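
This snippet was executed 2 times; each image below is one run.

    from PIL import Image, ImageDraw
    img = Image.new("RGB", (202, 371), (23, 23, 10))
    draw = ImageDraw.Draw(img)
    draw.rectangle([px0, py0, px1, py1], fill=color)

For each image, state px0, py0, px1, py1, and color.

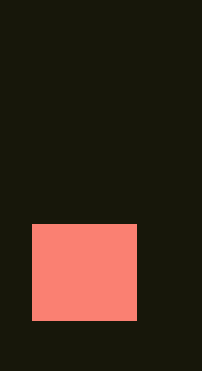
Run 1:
px0 = 32; py0 = 224; px1 = 136; py1 = 320; color = 'salmon'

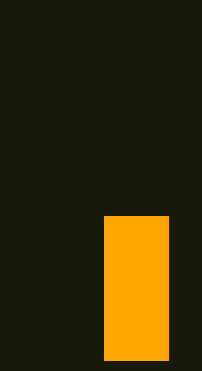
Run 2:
px0 = 104, py0 = 216, px1 = 168, py1 = 360, color = 'orange'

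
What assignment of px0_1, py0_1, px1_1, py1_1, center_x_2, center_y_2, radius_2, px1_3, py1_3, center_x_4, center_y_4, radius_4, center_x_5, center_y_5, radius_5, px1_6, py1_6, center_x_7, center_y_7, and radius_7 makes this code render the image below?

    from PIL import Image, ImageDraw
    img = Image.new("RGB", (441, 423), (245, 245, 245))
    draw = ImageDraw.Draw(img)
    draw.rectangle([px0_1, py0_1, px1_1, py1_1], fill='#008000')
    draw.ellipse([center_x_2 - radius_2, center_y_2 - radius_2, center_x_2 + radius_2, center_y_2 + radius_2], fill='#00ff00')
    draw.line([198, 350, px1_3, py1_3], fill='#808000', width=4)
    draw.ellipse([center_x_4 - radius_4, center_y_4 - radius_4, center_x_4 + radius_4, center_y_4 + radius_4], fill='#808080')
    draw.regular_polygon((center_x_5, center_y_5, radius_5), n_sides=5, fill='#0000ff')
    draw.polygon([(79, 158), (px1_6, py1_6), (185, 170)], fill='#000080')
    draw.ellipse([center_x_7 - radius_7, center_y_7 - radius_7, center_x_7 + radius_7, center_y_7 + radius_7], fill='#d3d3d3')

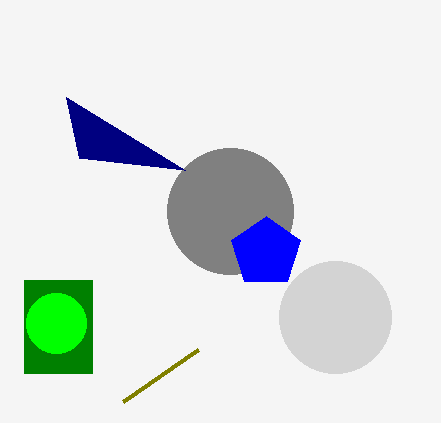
px0_1 = 24; py0_1 = 280; px1_1 = 92; py1_1 = 373; center_x_2 = 56; center_y_2 = 323; radius_2 = 30; px1_3 = 123; py1_3 = 402; center_x_4 = 230; center_y_4 = 211; radius_4 = 63; center_x_5 = 266; center_y_5 = 252; radius_5 = 36; px1_6 = 66; py1_6 = 97; center_x_7 = 335; center_y_7 = 317; radius_7 = 56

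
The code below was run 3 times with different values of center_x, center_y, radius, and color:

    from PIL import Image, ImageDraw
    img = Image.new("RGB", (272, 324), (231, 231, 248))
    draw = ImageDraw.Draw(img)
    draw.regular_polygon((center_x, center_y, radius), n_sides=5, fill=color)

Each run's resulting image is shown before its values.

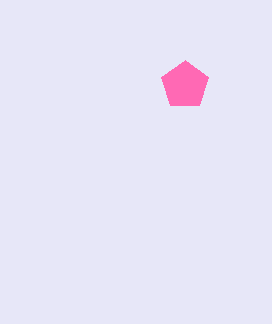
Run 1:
center_x = 185; center_y = 85; radius = 25; color = 'hotpink'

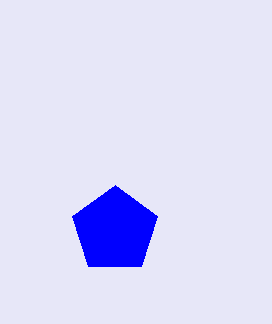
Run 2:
center_x = 115; center_y = 230; radius = 45; color = 'blue'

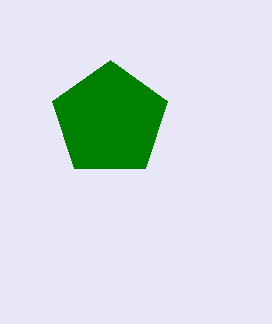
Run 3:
center_x = 110, center_y = 120, radius = 60, color = 'green'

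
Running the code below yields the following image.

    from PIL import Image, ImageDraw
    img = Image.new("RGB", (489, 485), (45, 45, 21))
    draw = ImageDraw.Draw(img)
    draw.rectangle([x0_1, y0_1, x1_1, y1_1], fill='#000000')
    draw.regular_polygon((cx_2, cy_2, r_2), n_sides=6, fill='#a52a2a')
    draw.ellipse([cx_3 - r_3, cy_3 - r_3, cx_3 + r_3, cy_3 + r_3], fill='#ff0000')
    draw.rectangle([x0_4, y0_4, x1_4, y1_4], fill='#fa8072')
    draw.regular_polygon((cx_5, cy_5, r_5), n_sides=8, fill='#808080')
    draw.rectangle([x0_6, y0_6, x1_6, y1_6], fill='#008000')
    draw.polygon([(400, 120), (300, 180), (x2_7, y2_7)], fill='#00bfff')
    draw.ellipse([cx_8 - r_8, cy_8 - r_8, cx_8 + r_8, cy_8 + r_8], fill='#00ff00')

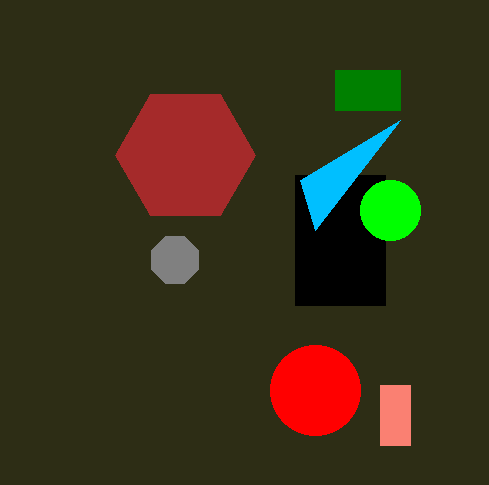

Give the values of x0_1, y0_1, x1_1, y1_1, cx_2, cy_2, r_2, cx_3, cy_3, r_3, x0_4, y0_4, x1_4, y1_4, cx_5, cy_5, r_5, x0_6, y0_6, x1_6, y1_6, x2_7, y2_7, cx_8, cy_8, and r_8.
x0_1 = 295, y0_1 = 175, x1_1 = 385, y1_1 = 305, cx_2 = 185, cy_2 = 155, r_2 = 70, cx_3 = 315, cy_3 = 390, r_3 = 45, x0_4 = 380, y0_4 = 385, x1_4 = 410, y1_4 = 445, cx_5 = 175, cy_5 = 260, r_5 = 25, x0_6 = 335, y0_6 = 70, x1_6 = 400, y1_6 = 110, x2_7 = 315, y2_7 = 230, cx_8 = 390, cy_8 = 210, r_8 = 30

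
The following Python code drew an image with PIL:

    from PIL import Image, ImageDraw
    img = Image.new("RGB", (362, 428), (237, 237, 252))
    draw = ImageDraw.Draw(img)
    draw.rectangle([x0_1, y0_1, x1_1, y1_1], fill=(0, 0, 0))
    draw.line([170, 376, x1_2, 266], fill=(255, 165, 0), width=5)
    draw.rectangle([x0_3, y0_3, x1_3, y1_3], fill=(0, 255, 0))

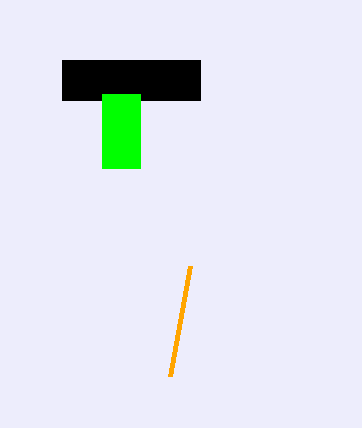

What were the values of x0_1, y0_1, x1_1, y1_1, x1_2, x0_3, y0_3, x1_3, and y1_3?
x0_1 = 62; y0_1 = 60; x1_1 = 200; y1_1 = 100; x1_2 = 190; x0_3 = 102; y0_3 = 94; x1_3 = 140; y1_3 = 168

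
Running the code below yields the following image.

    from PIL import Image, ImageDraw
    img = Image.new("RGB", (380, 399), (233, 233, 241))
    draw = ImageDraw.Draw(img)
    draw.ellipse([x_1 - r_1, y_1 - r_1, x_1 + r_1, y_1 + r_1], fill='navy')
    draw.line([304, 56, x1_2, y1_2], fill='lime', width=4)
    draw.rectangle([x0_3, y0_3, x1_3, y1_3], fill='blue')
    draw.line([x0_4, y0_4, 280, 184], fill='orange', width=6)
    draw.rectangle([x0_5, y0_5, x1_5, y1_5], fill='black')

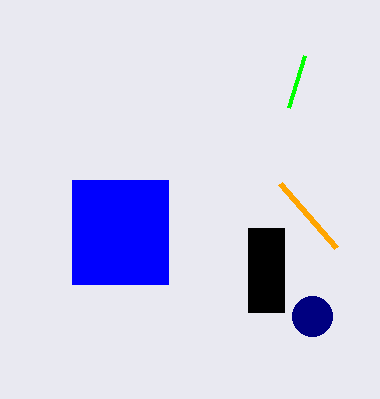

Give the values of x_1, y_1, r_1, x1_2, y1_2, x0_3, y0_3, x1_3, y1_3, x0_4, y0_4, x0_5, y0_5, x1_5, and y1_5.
x_1 = 312; y_1 = 316; r_1 = 20; x1_2 = 288; y1_2 = 108; x0_3 = 72; y0_3 = 180; x1_3 = 168; y1_3 = 284; x0_4 = 336; y0_4 = 248; x0_5 = 248; y0_5 = 228; x1_5 = 284; y1_5 = 312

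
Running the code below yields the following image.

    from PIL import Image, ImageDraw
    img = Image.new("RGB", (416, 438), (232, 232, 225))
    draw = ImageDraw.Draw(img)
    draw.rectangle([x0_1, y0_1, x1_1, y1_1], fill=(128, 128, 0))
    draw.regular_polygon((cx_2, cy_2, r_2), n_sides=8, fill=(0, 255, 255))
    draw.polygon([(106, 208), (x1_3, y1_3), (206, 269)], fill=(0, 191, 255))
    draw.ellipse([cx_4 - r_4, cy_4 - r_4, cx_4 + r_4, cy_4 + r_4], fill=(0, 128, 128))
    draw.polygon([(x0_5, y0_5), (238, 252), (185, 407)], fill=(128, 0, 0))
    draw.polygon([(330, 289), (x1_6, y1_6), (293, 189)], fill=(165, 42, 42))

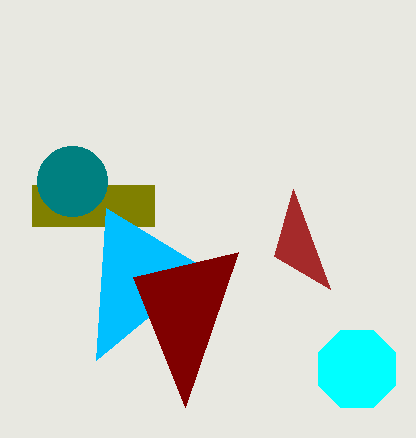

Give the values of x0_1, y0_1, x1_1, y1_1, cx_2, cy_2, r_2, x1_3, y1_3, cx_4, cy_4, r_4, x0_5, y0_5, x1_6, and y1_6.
x0_1 = 32, y0_1 = 185, x1_1 = 154, y1_1 = 226, cx_2 = 357, cy_2 = 369, r_2 = 42, x1_3 = 96, y1_3 = 360, cx_4 = 72, cy_4 = 181, r_4 = 35, x0_5 = 133, y0_5 = 277, x1_6 = 274, y1_6 = 256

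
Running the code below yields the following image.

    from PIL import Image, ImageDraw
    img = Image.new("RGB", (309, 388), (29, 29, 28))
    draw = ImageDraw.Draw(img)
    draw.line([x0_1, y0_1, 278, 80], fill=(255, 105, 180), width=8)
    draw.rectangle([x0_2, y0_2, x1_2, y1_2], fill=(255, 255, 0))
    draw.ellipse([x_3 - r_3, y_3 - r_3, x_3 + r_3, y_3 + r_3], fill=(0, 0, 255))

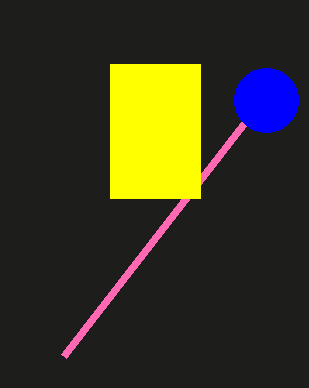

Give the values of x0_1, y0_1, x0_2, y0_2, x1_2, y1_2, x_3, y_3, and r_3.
x0_1 = 64; y0_1 = 356; x0_2 = 110; y0_2 = 64; x1_2 = 200; y1_2 = 198; x_3 = 266; y_3 = 100; r_3 = 32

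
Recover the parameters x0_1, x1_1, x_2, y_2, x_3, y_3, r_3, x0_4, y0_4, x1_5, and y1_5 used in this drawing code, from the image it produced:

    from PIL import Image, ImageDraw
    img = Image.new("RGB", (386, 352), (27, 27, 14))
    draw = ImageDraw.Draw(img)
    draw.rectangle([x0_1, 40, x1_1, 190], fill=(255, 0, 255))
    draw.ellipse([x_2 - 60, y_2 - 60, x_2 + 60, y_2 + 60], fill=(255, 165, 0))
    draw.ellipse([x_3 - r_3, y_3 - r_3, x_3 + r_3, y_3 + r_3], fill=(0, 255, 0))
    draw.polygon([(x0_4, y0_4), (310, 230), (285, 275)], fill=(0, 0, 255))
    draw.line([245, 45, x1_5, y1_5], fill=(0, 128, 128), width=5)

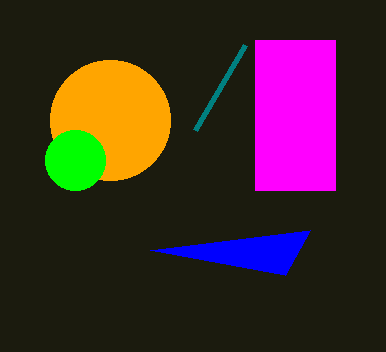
x0_1 = 255
x1_1 = 335
x_2 = 110
y_2 = 120
x_3 = 75
y_3 = 160
r_3 = 30
x0_4 = 150
y0_4 = 250
x1_5 = 195
y1_5 = 130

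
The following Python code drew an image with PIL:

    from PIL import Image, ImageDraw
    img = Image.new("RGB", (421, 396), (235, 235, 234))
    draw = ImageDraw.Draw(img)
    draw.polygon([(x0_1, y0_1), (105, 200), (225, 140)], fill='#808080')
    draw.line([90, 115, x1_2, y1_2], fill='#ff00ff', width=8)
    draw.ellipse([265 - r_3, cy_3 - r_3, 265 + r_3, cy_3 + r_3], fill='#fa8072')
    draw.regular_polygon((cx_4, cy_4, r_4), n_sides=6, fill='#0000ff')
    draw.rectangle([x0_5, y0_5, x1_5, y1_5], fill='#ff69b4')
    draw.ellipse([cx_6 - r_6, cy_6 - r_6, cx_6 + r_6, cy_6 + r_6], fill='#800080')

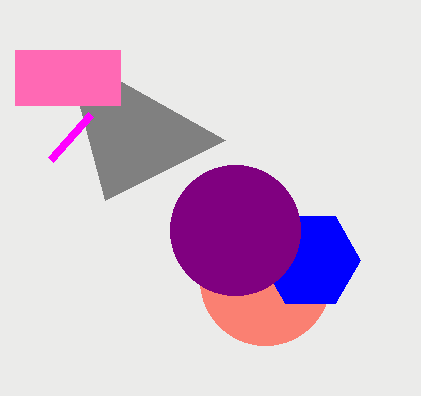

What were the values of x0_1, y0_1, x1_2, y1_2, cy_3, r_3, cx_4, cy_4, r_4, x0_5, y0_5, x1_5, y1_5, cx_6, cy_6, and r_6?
x0_1 = 65, y0_1 = 50, x1_2 = 50, y1_2 = 160, cy_3 = 280, r_3 = 65, cx_4 = 310, cy_4 = 260, r_4 = 50, x0_5 = 15, y0_5 = 50, x1_5 = 120, y1_5 = 105, cx_6 = 235, cy_6 = 230, r_6 = 65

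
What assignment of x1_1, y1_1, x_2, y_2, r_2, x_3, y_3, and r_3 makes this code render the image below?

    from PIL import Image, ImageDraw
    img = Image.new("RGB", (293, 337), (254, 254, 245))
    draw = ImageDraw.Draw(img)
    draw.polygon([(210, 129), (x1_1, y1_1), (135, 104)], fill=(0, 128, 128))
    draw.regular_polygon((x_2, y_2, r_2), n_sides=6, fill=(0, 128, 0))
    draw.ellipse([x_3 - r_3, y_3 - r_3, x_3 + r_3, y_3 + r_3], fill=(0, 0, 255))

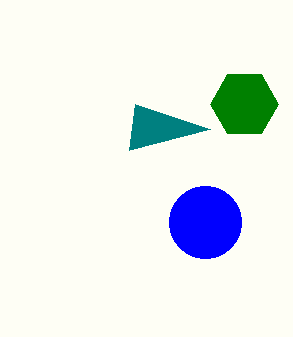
x1_1 = 129, y1_1 = 150, x_2 = 244, y_2 = 104, r_2 = 34, x_3 = 205, y_3 = 222, r_3 = 36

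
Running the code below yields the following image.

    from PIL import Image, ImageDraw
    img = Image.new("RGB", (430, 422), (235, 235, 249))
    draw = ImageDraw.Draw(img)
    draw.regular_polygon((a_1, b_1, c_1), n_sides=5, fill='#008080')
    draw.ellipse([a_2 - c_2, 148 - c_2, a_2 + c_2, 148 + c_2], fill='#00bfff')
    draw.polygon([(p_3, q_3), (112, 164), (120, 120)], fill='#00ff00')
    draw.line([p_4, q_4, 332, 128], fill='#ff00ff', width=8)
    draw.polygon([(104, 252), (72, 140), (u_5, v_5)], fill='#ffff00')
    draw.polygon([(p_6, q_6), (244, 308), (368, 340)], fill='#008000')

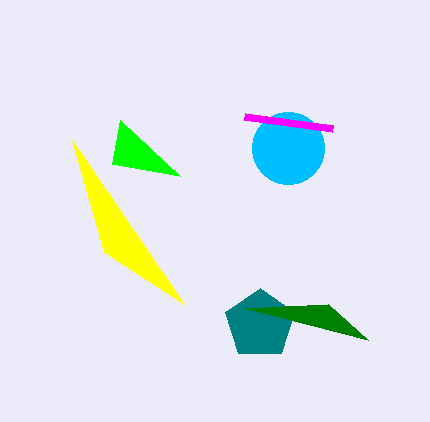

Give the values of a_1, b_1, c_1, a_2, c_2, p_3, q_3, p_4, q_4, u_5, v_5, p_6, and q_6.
a_1 = 260
b_1 = 324
c_1 = 36
a_2 = 288
c_2 = 36
p_3 = 180
q_3 = 176
p_4 = 244
q_4 = 116
u_5 = 184
v_5 = 304
p_6 = 328
q_6 = 304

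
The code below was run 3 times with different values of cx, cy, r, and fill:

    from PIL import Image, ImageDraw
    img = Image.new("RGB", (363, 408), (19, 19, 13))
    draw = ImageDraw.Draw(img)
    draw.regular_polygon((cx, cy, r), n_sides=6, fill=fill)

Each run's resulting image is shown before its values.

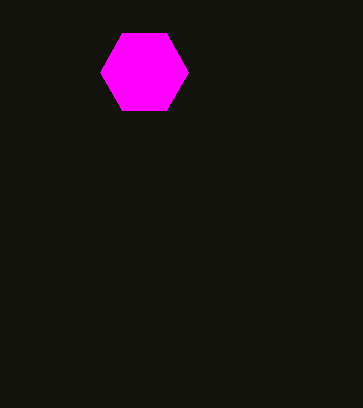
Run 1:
cx = 144; cy = 72; r = 44; fill = 'magenta'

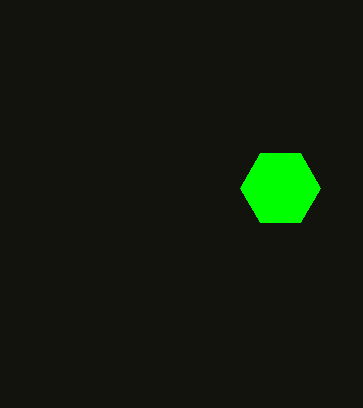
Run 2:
cx = 280; cy = 188; r = 40; fill = 'lime'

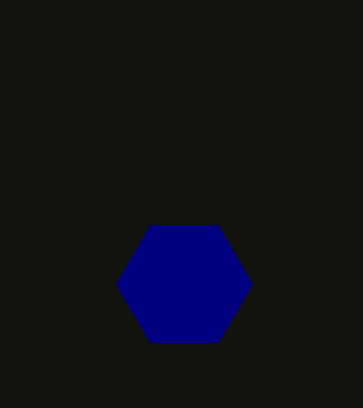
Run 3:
cx = 184, cy = 284, r = 68, fill = 'navy'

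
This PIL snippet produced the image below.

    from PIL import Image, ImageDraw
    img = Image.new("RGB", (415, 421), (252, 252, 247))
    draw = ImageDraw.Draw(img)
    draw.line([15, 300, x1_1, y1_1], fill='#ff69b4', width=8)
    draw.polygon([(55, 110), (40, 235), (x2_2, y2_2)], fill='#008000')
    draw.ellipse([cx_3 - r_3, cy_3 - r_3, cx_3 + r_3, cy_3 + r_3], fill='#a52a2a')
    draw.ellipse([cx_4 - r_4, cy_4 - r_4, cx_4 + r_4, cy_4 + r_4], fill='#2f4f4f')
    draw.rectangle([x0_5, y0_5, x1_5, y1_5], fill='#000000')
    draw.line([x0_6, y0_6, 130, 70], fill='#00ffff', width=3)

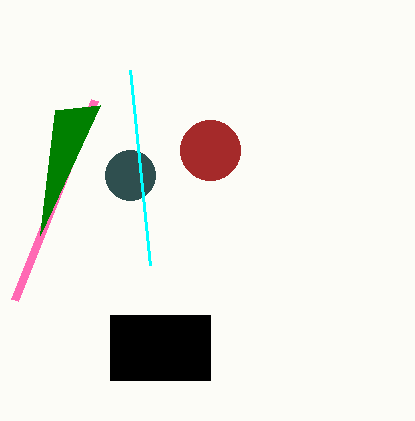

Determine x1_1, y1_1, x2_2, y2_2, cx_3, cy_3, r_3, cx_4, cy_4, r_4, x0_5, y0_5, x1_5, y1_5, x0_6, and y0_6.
x1_1 = 95; y1_1 = 100; x2_2 = 100; y2_2 = 105; cx_3 = 210; cy_3 = 150; r_3 = 30; cx_4 = 130; cy_4 = 175; r_4 = 25; x0_5 = 110; y0_5 = 315; x1_5 = 210; y1_5 = 380; x0_6 = 150; y0_6 = 265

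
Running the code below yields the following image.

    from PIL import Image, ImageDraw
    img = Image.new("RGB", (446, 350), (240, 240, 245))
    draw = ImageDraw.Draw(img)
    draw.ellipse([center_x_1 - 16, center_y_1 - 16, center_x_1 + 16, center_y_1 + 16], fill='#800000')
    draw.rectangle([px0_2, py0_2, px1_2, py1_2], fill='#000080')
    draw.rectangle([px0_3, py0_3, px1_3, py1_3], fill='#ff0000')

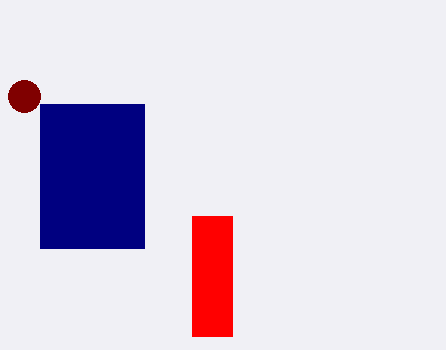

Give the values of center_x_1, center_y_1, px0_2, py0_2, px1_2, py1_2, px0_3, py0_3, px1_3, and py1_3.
center_x_1 = 24; center_y_1 = 96; px0_2 = 40; py0_2 = 104; px1_2 = 144; py1_2 = 248; px0_3 = 192; py0_3 = 216; px1_3 = 232; py1_3 = 336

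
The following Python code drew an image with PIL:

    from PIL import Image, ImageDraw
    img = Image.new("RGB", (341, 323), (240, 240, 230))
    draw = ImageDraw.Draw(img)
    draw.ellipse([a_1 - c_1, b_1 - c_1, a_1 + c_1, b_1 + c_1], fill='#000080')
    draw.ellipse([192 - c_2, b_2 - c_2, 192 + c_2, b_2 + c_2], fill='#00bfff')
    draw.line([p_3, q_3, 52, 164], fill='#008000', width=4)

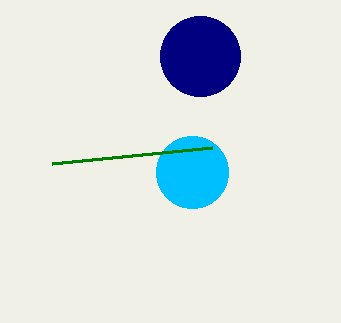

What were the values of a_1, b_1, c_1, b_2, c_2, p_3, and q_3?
a_1 = 200, b_1 = 56, c_1 = 40, b_2 = 172, c_2 = 36, p_3 = 212, q_3 = 148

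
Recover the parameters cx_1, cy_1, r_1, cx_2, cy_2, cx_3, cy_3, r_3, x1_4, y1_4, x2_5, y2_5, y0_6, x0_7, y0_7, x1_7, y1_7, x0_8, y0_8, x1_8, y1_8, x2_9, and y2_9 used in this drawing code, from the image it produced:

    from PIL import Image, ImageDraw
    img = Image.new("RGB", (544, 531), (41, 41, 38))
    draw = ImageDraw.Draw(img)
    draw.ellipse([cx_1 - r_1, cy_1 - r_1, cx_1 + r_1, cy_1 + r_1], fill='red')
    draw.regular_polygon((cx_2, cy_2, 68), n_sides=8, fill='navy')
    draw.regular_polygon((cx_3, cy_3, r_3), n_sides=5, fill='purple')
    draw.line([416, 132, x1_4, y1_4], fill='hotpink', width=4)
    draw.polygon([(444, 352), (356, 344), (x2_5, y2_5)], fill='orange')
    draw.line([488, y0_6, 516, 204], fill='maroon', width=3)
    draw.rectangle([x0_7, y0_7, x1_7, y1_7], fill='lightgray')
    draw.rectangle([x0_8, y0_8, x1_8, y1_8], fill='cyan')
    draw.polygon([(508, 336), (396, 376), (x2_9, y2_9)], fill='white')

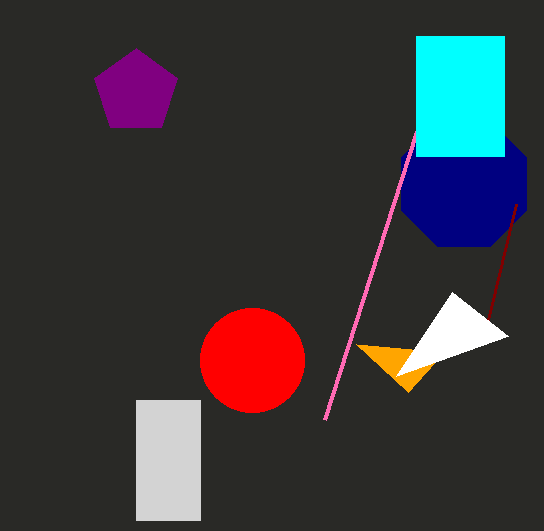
cx_1 = 252
cy_1 = 360
r_1 = 52
cx_2 = 464
cy_2 = 184
cx_3 = 136
cy_3 = 92
r_3 = 44
x1_4 = 324
y1_4 = 420
x2_5 = 408
y2_5 = 392
y0_6 = 320
x0_7 = 136
y0_7 = 400
x1_7 = 200
y1_7 = 520
x0_8 = 416
y0_8 = 36
x1_8 = 504
y1_8 = 156
x2_9 = 452
y2_9 = 292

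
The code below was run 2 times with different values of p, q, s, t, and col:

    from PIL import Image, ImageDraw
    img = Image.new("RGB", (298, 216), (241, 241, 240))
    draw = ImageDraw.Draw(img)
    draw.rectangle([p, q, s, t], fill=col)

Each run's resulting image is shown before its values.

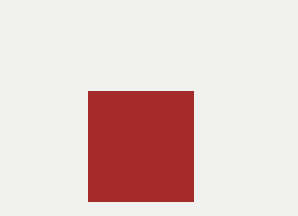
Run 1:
p = 88, q = 91, s = 193, t = 201, col = 'brown'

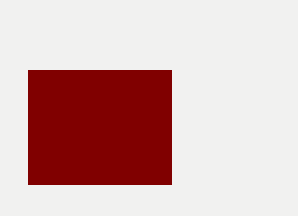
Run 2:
p = 28; q = 70; s = 171; t = 184; col = 'maroon'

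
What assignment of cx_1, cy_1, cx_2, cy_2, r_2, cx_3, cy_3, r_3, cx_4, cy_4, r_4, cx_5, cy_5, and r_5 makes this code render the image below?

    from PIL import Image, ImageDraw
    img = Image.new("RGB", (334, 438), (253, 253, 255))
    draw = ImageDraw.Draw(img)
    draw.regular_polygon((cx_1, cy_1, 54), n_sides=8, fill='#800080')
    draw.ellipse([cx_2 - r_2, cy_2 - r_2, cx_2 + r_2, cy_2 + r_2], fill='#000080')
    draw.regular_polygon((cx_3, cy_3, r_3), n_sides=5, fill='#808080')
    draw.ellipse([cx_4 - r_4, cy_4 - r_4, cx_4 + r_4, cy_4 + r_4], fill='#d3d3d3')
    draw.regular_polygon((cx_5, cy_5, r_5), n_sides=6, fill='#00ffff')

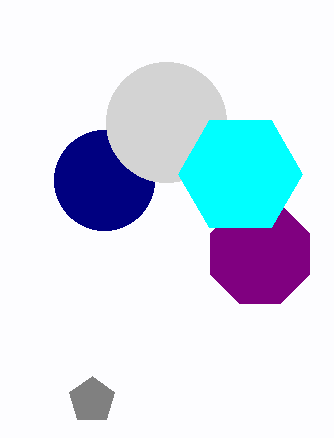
cx_1 = 260, cy_1 = 254, cx_2 = 104, cy_2 = 180, r_2 = 50, cx_3 = 92, cy_3 = 400, r_3 = 24, cx_4 = 166, cy_4 = 122, r_4 = 60, cx_5 = 240, cy_5 = 174, r_5 = 62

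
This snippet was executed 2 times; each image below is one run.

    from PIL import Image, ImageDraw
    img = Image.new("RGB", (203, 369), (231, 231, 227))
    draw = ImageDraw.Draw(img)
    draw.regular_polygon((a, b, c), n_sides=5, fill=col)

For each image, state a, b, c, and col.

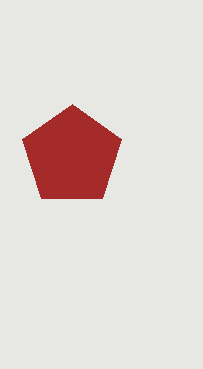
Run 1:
a = 72, b = 156, c = 52, col = 'brown'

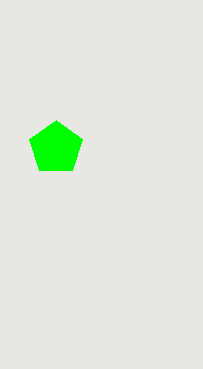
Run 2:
a = 56
b = 148
c = 28
col = 'lime'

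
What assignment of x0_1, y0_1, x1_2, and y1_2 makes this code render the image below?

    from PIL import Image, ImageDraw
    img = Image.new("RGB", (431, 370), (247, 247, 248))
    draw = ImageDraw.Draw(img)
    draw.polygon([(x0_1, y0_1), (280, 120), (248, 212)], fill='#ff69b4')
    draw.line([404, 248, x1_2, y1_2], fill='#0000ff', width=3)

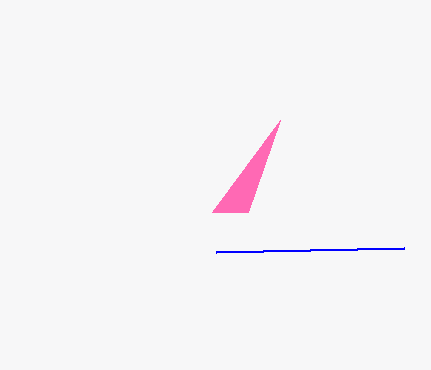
x0_1 = 212
y0_1 = 212
x1_2 = 216
y1_2 = 252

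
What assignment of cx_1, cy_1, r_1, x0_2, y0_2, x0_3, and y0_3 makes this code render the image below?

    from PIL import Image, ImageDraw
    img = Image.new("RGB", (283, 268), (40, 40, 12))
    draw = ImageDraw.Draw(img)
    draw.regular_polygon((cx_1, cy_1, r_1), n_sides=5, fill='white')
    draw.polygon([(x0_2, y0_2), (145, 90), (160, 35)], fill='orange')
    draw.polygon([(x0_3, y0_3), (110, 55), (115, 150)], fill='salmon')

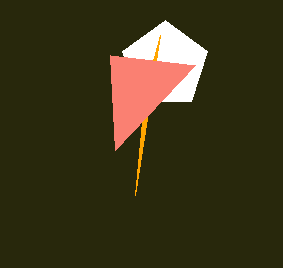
cx_1 = 165; cy_1 = 65; r_1 = 45; x0_2 = 135; y0_2 = 195; x0_3 = 195; y0_3 = 65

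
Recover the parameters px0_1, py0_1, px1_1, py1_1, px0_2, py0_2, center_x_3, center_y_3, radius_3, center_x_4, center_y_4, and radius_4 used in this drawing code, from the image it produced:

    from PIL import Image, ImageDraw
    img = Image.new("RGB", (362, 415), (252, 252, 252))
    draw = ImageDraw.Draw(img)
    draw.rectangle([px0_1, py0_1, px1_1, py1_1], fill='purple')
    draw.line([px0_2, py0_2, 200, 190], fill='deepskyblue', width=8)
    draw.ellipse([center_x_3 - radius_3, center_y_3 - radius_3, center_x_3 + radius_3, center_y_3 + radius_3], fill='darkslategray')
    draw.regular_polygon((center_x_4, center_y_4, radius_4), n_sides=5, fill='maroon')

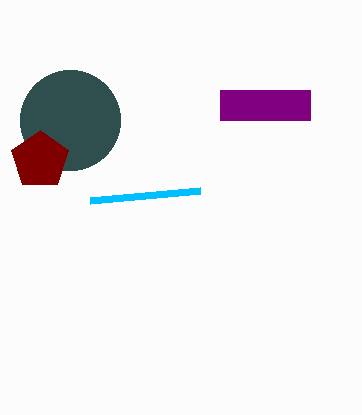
px0_1 = 220
py0_1 = 90
px1_1 = 310
py1_1 = 120
px0_2 = 90
py0_2 = 200
center_x_3 = 70
center_y_3 = 120
radius_3 = 50
center_x_4 = 40
center_y_4 = 160
radius_4 = 30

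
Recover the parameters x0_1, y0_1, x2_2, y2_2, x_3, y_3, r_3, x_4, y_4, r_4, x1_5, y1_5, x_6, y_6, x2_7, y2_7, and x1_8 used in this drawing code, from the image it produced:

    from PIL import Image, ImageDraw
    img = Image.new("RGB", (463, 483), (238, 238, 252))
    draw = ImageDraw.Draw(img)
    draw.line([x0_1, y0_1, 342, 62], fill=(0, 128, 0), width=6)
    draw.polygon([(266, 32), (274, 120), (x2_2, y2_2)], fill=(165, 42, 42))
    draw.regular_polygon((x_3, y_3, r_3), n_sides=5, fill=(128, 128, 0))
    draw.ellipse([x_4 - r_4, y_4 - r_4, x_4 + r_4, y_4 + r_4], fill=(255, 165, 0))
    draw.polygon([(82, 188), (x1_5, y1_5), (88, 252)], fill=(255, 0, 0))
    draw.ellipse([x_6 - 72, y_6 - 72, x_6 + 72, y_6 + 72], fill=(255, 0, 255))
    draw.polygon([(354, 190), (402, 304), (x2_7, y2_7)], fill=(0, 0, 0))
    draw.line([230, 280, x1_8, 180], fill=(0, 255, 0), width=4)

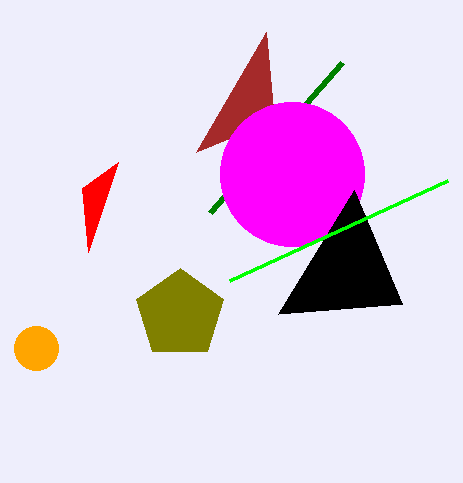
x0_1 = 210, y0_1 = 212, x2_2 = 196, y2_2 = 152, x_3 = 180, y_3 = 314, r_3 = 46, x_4 = 36, y_4 = 348, r_4 = 22, x1_5 = 118, y1_5 = 162, x_6 = 292, y_6 = 174, x2_7 = 278, y2_7 = 314, x1_8 = 448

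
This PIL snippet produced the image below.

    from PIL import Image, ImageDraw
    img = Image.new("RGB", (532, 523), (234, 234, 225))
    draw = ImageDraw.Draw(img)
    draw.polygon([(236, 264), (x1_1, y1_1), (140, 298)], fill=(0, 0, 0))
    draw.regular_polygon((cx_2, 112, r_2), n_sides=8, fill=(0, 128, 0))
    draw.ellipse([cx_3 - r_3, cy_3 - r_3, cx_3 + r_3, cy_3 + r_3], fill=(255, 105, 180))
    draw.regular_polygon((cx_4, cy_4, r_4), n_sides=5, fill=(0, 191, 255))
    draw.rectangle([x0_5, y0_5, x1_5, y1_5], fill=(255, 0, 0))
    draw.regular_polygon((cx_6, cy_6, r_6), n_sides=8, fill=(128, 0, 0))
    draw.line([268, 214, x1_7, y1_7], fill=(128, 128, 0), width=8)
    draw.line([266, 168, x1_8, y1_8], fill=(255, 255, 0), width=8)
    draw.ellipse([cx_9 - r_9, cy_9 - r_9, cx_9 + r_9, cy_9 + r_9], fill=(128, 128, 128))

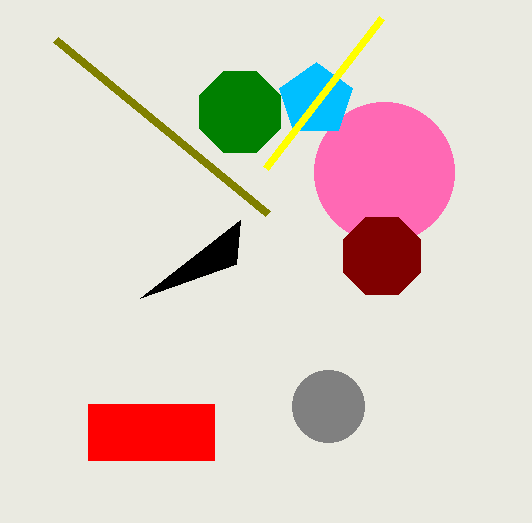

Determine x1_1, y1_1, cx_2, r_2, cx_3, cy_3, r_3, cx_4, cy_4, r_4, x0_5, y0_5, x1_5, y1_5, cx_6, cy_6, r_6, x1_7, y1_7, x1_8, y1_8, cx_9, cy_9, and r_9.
x1_1 = 240, y1_1 = 220, cx_2 = 240, r_2 = 44, cx_3 = 384, cy_3 = 172, r_3 = 70, cx_4 = 316, cy_4 = 100, r_4 = 38, x0_5 = 88, y0_5 = 404, x1_5 = 214, y1_5 = 460, cx_6 = 382, cy_6 = 256, r_6 = 42, x1_7 = 56, y1_7 = 40, x1_8 = 382, y1_8 = 18, cx_9 = 328, cy_9 = 406, r_9 = 36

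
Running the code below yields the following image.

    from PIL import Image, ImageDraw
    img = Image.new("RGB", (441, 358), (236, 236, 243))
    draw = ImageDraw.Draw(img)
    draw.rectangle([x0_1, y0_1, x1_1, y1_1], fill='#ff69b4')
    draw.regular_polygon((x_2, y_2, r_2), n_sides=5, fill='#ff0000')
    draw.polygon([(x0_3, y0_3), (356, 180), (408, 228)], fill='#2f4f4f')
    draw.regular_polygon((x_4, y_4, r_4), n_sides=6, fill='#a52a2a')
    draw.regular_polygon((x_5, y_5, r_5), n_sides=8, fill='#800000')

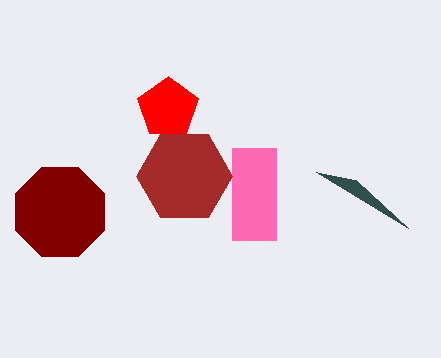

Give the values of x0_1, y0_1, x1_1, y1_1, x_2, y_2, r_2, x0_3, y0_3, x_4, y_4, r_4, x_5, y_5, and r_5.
x0_1 = 232
y0_1 = 148
x1_1 = 276
y1_1 = 240
x_2 = 168
y_2 = 108
r_2 = 32
x0_3 = 316
y0_3 = 172
x_4 = 184
y_4 = 176
r_4 = 48
x_5 = 60
y_5 = 212
r_5 = 48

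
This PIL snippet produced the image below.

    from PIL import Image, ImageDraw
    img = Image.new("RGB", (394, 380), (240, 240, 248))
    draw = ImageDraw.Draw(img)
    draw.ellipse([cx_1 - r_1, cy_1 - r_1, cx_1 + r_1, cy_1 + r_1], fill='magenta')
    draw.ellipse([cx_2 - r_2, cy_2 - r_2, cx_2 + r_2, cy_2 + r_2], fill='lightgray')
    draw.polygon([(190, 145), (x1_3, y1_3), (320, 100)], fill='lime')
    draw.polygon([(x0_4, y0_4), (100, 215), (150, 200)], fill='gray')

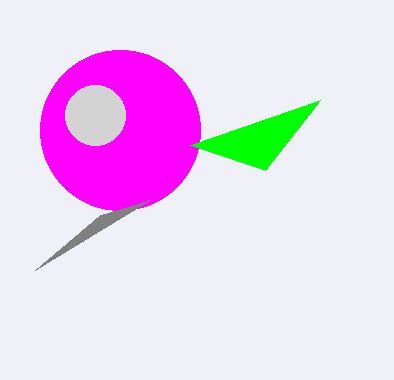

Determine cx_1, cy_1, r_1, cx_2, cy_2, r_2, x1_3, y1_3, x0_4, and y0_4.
cx_1 = 120
cy_1 = 130
r_1 = 80
cx_2 = 95
cy_2 = 115
r_2 = 30
x1_3 = 265
y1_3 = 170
x0_4 = 35
y0_4 = 270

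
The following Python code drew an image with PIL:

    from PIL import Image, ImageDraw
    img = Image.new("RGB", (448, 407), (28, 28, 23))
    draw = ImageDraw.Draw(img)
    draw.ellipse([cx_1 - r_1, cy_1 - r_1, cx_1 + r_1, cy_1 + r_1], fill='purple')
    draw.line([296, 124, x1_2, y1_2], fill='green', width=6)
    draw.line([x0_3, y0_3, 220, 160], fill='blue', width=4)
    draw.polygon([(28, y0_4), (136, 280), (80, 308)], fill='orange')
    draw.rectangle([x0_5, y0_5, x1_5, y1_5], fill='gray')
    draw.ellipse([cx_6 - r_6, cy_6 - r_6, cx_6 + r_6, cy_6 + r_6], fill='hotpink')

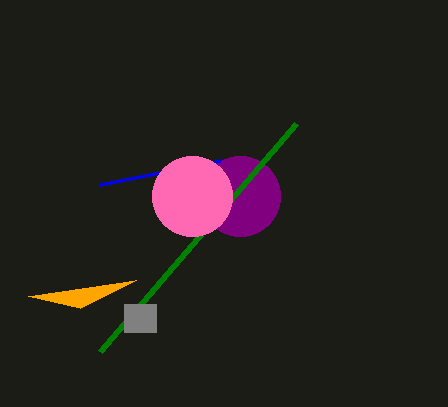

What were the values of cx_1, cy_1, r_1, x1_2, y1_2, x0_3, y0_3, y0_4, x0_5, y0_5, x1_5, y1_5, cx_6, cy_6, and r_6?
cx_1 = 240; cy_1 = 196; r_1 = 40; x1_2 = 100; y1_2 = 352; x0_3 = 100; y0_3 = 184; y0_4 = 296; x0_5 = 124; y0_5 = 304; x1_5 = 156; y1_5 = 332; cx_6 = 192; cy_6 = 196; r_6 = 40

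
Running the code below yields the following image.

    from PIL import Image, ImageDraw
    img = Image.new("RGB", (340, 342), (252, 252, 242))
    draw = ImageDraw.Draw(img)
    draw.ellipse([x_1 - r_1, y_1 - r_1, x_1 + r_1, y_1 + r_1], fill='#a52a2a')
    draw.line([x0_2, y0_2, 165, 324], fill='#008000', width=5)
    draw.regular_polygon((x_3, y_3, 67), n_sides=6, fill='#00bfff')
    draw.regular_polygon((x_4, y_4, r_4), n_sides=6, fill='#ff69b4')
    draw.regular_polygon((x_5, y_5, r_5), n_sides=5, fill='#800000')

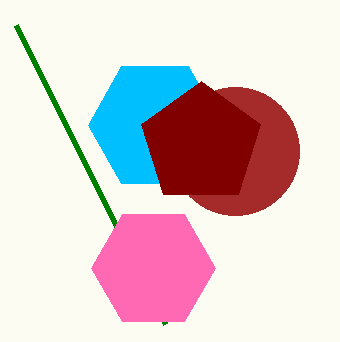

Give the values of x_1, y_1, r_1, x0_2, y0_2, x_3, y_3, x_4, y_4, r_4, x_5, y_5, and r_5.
x_1 = 235
y_1 = 151
r_1 = 64
x0_2 = 16
y0_2 = 25
x_3 = 155
y_3 = 125
x_4 = 153
y_4 = 268
r_4 = 62
x_5 = 201
y_5 = 144
r_5 = 63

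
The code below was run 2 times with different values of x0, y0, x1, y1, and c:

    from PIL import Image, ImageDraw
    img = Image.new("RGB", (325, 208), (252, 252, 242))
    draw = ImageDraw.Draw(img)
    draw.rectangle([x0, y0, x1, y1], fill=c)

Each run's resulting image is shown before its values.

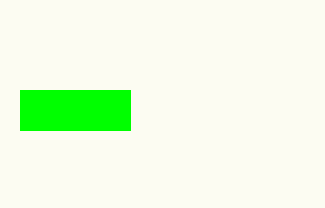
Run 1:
x0 = 20, y0 = 90, x1 = 130, y1 = 130, c = 'lime'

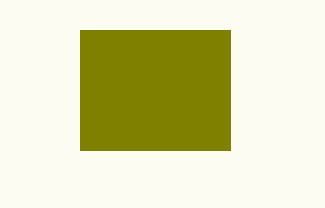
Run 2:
x0 = 80; y0 = 30; x1 = 230; y1 = 150; c = 'olive'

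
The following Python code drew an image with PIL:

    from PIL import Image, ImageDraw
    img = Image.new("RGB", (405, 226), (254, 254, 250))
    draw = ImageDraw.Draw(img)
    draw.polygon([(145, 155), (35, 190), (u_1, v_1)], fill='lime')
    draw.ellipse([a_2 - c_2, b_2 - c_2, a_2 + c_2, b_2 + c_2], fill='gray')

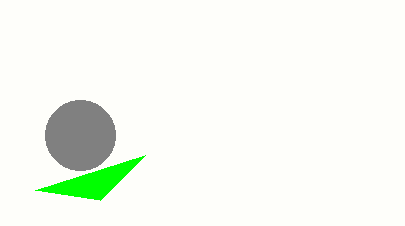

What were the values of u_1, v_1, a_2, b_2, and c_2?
u_1 = 100; v_1 = 200; a_2 = 80; b_2 = 135; c_2 = 35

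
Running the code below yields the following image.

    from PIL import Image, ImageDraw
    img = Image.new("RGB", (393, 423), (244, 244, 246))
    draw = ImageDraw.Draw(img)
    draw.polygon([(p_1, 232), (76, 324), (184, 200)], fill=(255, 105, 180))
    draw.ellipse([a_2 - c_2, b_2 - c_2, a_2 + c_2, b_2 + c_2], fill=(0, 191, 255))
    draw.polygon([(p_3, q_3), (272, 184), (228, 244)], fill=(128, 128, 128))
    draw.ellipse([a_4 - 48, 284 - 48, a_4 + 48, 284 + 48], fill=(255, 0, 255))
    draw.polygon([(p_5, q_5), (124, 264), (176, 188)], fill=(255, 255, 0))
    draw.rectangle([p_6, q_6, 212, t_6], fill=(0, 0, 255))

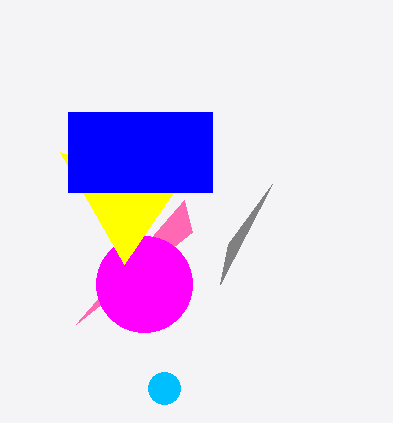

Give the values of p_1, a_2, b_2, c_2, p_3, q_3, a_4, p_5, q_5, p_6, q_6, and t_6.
p_1 = 192, a_2 = 164, b_2 = 388, c_2 = 16, p_3 = 220, q_3 = 284, a_4 = 144, p_5 = 60, q_5 = 152, p_6 = 68, q_6 = 112, t_6 = 192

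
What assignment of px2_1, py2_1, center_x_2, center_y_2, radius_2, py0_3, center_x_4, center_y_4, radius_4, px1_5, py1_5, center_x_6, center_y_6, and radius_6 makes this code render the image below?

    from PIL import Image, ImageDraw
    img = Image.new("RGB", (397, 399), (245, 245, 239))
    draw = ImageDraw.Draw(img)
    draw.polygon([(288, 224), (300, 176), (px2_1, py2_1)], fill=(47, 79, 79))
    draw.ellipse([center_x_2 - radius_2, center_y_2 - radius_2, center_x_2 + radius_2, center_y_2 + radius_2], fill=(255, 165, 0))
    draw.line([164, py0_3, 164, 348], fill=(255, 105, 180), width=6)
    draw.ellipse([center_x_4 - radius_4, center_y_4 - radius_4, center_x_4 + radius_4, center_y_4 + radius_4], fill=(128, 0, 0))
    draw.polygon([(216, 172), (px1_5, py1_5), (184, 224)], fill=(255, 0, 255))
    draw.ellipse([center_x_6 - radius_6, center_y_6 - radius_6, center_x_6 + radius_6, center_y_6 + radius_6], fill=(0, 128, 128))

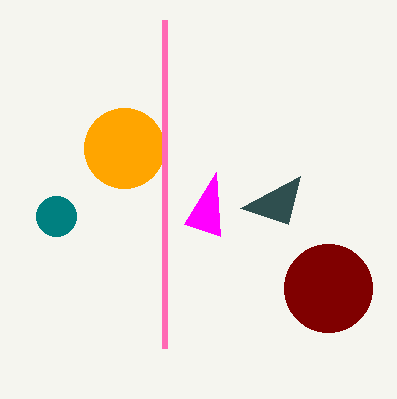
px2_1 = 240
py2_1 = 208
center_x_2 = 124
center_y_2 = 148
radius_2 = 40
py0_3 = 20
center_x_4 = 328
center_y_4 = 288
radius_4 = 44
px1_5 = 220
py1_5 = 236
center_x_6 = 56
center_y_6 = 216
radius_6 = 20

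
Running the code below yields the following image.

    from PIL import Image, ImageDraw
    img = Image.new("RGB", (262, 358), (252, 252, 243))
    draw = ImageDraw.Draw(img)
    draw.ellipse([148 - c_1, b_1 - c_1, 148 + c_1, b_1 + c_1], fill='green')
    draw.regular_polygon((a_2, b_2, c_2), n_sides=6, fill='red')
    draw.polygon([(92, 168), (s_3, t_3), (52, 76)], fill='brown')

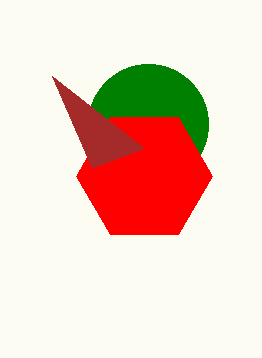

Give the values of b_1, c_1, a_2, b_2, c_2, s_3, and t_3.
b_1 = 124
c_1 = 60
a_2 = 144
b_2 = 176
c_2 = 68
s_3 = 144
t_3 = 148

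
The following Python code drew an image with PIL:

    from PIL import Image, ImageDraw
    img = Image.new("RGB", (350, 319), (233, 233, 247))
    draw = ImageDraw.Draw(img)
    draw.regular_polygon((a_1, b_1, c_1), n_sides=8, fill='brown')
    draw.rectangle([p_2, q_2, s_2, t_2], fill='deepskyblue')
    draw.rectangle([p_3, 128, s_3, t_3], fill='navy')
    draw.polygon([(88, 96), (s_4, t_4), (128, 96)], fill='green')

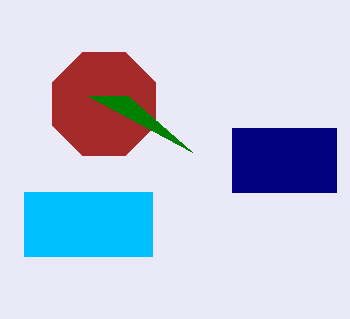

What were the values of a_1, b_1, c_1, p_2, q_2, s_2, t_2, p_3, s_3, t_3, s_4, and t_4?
a_1 = 104
b_1 = 104
c_1 = 56
p_2 = 24
q_2 = 192
s_2 = 152
t_2 = 256
p_3 = 232
s_3 = 336
t_3 = 192
s_4 = 192
t_4 = 152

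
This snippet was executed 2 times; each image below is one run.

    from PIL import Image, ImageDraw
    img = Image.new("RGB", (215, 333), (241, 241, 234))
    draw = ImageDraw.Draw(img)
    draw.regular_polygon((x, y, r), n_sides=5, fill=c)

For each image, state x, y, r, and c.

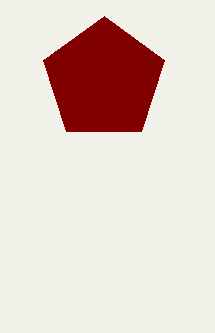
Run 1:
x = 104, y = 80, r = 64, c = 'maroon'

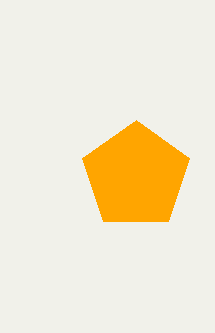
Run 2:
x = 136; y = 176; r = 56; c = 'orange'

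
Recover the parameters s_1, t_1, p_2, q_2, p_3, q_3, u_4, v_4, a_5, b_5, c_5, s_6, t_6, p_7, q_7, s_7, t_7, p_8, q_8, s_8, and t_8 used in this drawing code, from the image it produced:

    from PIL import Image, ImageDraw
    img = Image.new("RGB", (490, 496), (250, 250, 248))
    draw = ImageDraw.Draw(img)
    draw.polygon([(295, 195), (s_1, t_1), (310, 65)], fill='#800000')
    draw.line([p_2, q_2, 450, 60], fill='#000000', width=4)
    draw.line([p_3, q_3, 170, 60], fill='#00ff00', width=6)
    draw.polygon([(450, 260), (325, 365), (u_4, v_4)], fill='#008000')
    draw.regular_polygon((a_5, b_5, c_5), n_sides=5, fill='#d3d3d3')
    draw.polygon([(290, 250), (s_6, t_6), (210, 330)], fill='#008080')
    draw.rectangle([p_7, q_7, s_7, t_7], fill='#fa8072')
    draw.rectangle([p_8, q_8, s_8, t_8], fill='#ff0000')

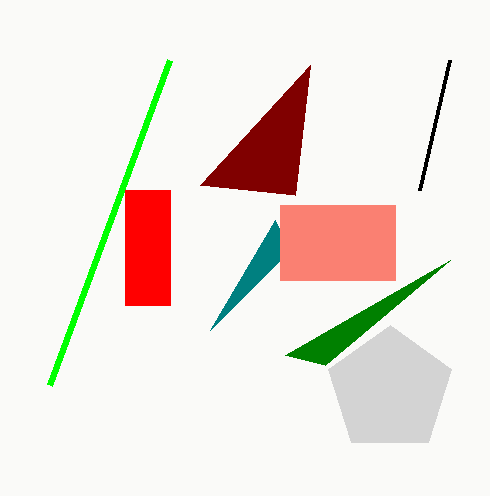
s_1 = 200, t_1 = 185, p_2 = 420, q_2 = 190, p_3 = 50, q_3 = 385, u_4 = 285, v_4 = 355, a_5 = 390, b_5 = 390, c_5 = 65, s_6 = 275, t_6 = 220, p_7 = 280, q_7 = 205, s_7 = 395, t_7 = 280, p_8 = 125, q_8 = 190, s_8 = 170, t_8 = 305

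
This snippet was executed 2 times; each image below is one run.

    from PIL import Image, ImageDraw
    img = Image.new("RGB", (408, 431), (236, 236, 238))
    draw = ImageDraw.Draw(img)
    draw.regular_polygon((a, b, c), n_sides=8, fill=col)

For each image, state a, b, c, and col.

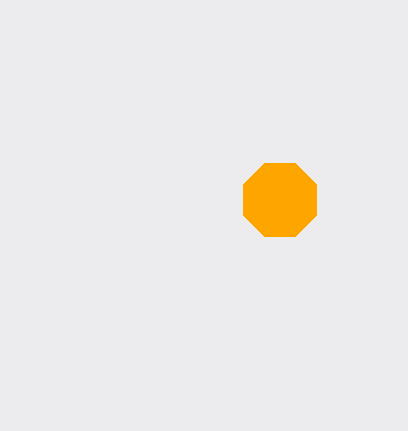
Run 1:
a = 280; b = 200; c = 40; col = 'orange'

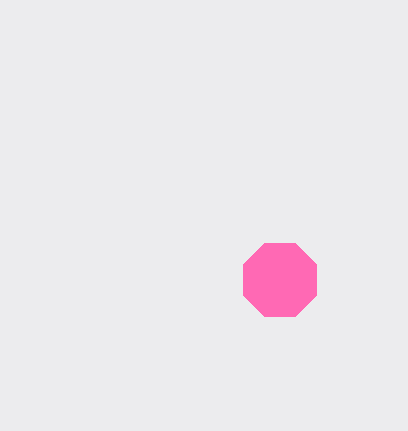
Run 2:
a = 280; b = 280; c = 40; col = 'hotpink'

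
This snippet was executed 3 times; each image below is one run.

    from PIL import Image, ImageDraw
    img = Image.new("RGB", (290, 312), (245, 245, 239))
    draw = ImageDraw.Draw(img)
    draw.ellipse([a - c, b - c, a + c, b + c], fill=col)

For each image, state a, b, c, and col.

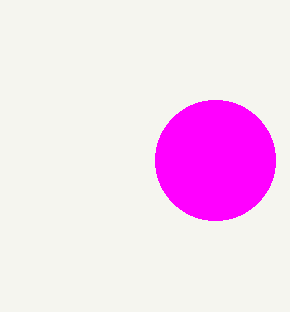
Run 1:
a = 215
b = 160
c = 60
col = 'magenta'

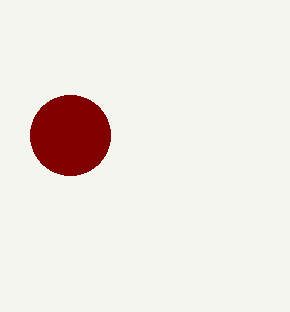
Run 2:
a = 70, b = 135, c = 40, col = 'maroon'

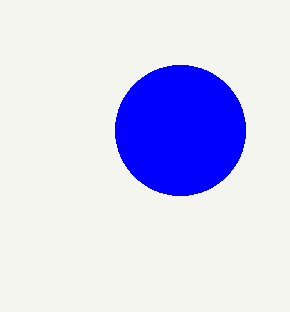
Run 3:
a = 180, b = 130, c = 65, col = 'blue'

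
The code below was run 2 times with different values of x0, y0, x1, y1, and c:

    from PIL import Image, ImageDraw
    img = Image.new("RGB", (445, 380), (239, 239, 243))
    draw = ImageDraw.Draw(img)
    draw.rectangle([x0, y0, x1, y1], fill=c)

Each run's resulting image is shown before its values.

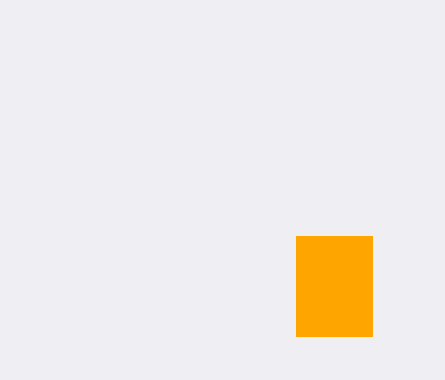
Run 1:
x0 = 296; y0 = 236; x1 = 372; y1 = 336; c = 'orange'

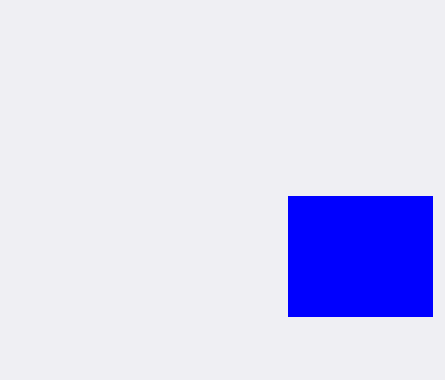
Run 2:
x0 = 288; y0 = 196; x1 = 432; y1 = 316; c = 'blue'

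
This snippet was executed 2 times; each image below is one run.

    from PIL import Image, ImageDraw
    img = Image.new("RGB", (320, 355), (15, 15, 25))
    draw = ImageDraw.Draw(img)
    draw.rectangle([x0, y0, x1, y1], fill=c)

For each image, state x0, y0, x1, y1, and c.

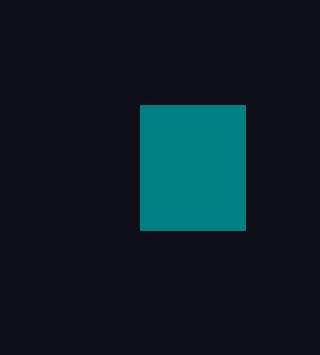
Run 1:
x0 = 140; y0 = 105; x1 = 245; y1 = 230; c = 'teal'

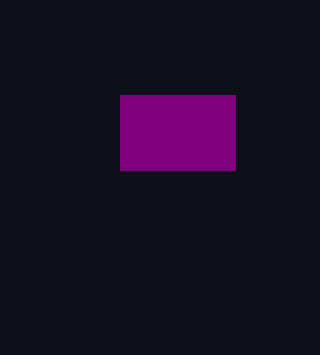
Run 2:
x0 = 120; y0 = 95; x1 = 235; y1 = 170; c = 'purple'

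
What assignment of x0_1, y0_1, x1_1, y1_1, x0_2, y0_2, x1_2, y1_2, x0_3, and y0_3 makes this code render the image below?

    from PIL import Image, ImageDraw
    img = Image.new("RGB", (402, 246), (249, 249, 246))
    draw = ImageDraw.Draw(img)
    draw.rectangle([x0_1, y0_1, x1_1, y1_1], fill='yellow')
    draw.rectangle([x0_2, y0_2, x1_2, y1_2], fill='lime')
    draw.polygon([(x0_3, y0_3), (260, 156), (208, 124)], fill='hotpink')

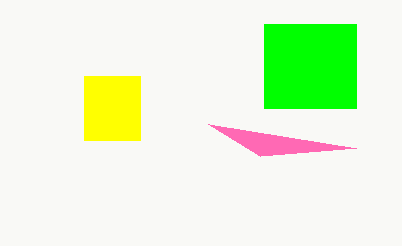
x0_1 = 84; y0_1 = 76; x1_1 = 140; y1_1 = 140; x0_2 = 264; y0_2 = 24; x1_2 = 356; y1_2 = 108; x0_3 = 356; y0_3 = 148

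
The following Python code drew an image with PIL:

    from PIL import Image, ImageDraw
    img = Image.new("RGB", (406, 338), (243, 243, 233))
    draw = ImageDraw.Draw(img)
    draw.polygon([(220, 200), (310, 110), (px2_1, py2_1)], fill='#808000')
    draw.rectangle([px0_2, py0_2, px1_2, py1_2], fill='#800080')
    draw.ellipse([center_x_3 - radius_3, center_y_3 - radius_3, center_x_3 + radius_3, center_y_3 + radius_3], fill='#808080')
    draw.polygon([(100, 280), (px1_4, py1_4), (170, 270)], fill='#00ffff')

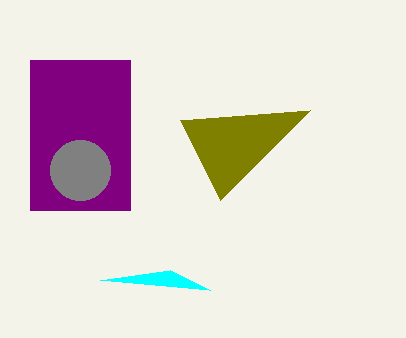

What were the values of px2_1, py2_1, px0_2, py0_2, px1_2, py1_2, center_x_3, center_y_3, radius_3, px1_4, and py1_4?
px2_1 = 180; py2_1 = 120; px0_2 = 30; py0_2 = 60; px1_2 = 130; py1_2 = 210; center_x_3 = 80; center_y_3 = 170; radius_3 = 30; px1_4 = 210; py1_4 = 290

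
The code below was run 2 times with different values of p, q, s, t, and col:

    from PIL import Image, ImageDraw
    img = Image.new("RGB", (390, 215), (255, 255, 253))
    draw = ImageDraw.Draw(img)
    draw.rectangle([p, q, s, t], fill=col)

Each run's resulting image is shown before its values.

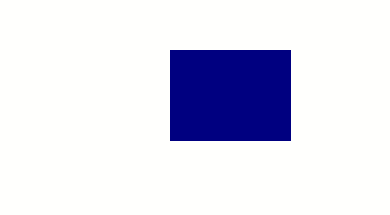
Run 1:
p = 170
q = 50
s = 290
t = 140
col = 'navy'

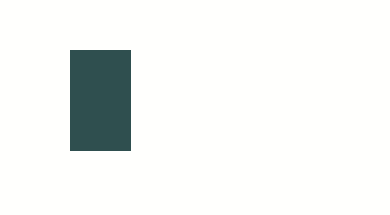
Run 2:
p = 70, q = 50, s = 130, t = 150, col = 'darkslategray'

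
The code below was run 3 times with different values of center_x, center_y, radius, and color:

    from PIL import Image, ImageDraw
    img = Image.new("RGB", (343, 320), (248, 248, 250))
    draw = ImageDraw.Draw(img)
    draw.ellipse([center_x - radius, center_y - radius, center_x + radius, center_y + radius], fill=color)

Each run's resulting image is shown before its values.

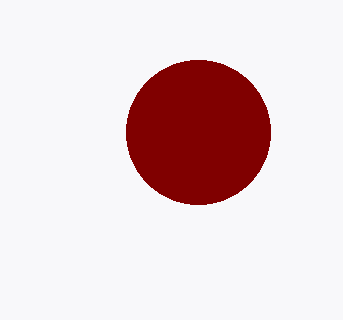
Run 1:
center_x = 198, center_y = 132, radius = 72, color = 'maroon'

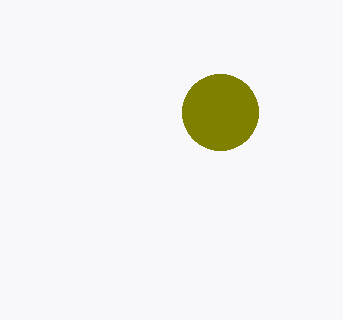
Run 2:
center_x = 220; center_y = 112; radius = 38; color = 'olive'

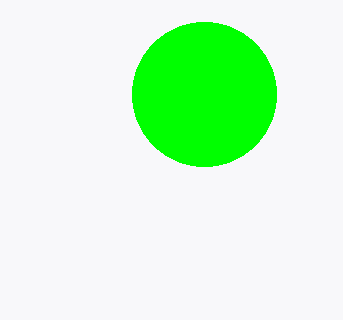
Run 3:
center_x = 204; center_y = 94; radius = 72; color = 'lime'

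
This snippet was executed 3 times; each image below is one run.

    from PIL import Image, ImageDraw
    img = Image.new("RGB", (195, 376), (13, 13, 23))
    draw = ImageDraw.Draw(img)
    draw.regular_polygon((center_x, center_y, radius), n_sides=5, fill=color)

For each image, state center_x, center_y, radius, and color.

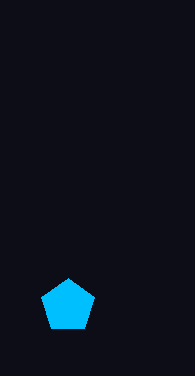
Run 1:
center_x = 68; center_y = 306; radius = 28; color = 'deepskyblue'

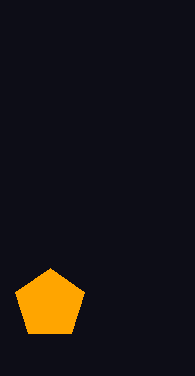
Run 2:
center_x = 50; center_y = 304; radius = 36; color = 'orange'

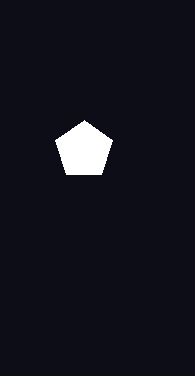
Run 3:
center_x = 84; center_y = 150; radius = 30; color = 'white'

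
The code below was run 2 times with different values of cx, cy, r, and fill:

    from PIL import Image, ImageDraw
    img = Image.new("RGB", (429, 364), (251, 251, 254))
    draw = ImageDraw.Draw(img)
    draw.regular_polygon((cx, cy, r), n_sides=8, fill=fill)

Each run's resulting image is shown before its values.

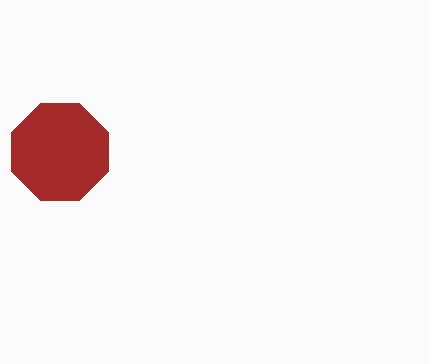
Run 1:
cx = 60
cy = 152
r = 52
fill = 'brown'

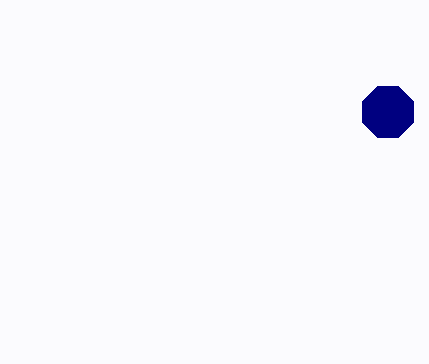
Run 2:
cx = 388; cy = 112; r = 28; fill = 'navy'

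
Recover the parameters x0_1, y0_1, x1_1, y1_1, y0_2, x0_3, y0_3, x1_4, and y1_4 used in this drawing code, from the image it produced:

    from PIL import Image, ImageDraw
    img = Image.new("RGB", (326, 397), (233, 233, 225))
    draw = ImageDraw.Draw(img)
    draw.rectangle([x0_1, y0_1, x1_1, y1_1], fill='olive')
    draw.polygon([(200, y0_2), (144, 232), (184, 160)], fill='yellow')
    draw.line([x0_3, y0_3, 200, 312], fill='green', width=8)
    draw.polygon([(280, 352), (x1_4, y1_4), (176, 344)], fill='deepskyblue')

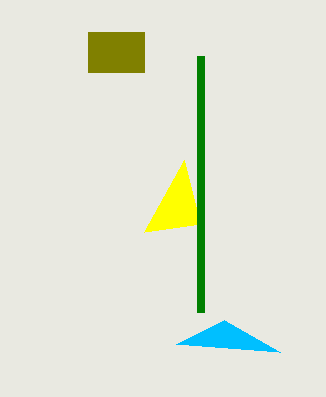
x0_1 = 88, y0_1 = 32, x1_1 = 144, y1_1 = 72, y0_2 = 224, x0_3 = 200, y0_3 = 56, x1_4 = 224, y1_4 = 320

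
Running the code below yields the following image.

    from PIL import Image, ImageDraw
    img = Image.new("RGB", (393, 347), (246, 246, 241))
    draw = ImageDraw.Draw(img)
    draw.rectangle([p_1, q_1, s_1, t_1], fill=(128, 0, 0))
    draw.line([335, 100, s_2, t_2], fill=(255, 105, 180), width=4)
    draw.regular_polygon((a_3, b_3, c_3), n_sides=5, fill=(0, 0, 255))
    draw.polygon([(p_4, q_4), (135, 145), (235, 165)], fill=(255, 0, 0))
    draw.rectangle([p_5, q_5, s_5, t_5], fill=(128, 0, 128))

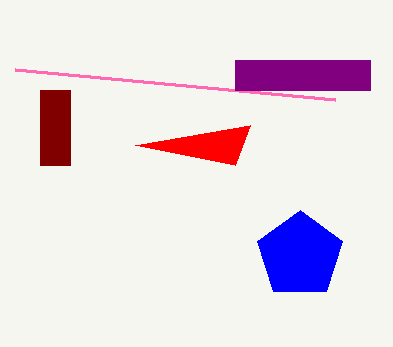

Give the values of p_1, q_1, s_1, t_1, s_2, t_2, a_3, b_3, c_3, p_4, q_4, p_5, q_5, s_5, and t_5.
p_1 = 40; q_1 = 90; s_1 = 70; t_1 = 165; s_2 = 15; t_2 = 70; a_3 = 300; b_3 = 255; c_3 = 45; p_4 = 250; q_4 = 125; p_5 = 235; q_5 = 60; s_5 = 370; t_5 = 90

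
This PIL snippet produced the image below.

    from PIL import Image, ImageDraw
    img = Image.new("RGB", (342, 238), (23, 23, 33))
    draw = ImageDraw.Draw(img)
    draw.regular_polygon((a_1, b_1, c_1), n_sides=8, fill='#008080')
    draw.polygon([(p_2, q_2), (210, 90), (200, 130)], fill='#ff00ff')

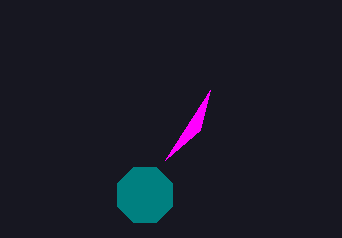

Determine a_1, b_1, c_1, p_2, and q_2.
a_1 = 145, b_1 = 195, c_1 = 30, p_2 = 165, q_2 = 160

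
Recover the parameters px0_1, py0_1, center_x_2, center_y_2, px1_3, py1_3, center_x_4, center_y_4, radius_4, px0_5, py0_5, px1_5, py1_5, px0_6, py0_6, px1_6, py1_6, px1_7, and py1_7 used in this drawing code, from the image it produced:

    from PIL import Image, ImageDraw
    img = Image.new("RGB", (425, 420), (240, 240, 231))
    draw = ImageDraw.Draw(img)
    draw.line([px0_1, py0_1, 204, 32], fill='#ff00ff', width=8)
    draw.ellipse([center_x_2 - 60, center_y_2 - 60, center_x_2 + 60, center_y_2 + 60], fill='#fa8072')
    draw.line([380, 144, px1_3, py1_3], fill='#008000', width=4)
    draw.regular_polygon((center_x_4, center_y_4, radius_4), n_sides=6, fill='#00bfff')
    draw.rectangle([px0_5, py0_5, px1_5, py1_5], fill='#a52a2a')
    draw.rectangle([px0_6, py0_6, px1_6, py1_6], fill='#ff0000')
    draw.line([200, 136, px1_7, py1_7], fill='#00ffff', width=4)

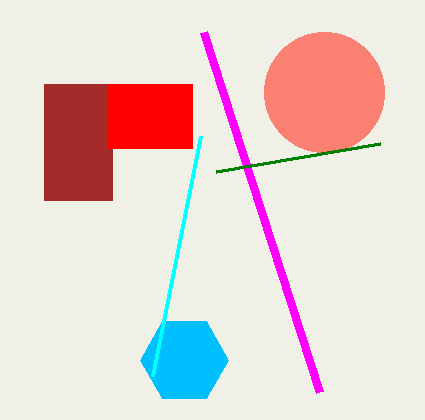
px0_1 = 320
py0_1 = 392
center_x_2 = 324
center_y_2 = 92
px1_3 = 216
py1_3 = 172
center_x_4 = 184
center_y_4 = 360
radius_4 = 44
px0_5 = 44
py0_5 = 84
px1_5 = 112
py1_5 = 200
px0_6 = 108
py0_6 = 84
px1_6 = 192
py1_6 = 148
px1_7 = 152
py1_7 = 376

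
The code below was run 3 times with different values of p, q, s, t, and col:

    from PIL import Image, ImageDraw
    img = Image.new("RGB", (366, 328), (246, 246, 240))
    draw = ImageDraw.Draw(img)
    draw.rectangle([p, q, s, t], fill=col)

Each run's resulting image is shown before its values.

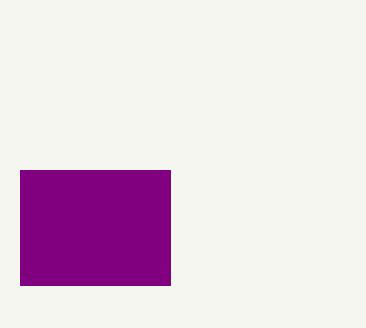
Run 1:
p = 20; q = 170; s = 170; t = 285; col = 'purple'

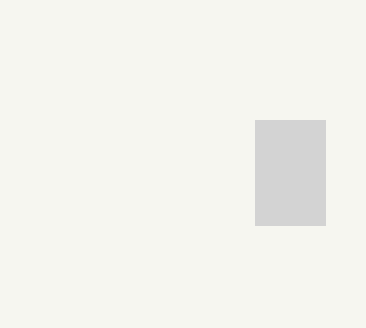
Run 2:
p = 255; q = 120; s = 325; t = 225; col = 'lightgray'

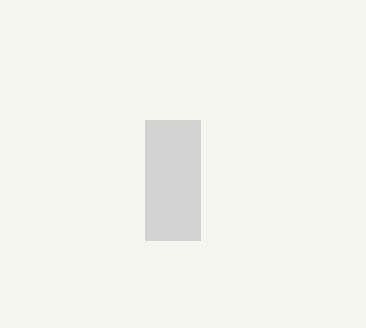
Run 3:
p = 145, q = 120, s = 200, t = 240, col = 'lightgray'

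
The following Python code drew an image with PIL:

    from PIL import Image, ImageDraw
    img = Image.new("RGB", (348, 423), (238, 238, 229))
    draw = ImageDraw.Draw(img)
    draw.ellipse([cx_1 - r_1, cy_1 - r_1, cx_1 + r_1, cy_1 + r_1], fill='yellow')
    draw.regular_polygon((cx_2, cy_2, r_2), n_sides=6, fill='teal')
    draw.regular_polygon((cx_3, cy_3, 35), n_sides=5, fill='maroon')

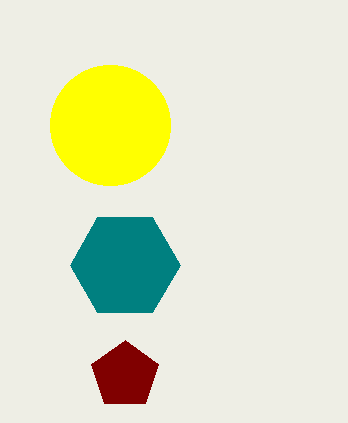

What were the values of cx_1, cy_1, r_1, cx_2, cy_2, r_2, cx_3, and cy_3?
cx_1 = 110
cy_1 = 125
r_1 = 60
cx_2 = 125
cy_2 = 265
r_2 = 55
cx_3 = 125
cy_3 = 375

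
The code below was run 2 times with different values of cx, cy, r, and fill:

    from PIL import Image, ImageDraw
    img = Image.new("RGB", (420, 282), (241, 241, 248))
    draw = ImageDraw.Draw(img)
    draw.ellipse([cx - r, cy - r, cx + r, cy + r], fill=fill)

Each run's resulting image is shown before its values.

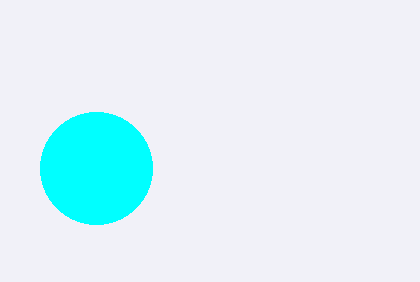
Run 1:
cx = 96
cy = 168
r = 56
fill = 'cyan'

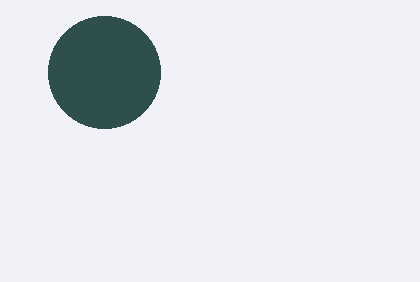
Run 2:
cx = 104
cy = 72
r = 56
fill = 'darkslategray'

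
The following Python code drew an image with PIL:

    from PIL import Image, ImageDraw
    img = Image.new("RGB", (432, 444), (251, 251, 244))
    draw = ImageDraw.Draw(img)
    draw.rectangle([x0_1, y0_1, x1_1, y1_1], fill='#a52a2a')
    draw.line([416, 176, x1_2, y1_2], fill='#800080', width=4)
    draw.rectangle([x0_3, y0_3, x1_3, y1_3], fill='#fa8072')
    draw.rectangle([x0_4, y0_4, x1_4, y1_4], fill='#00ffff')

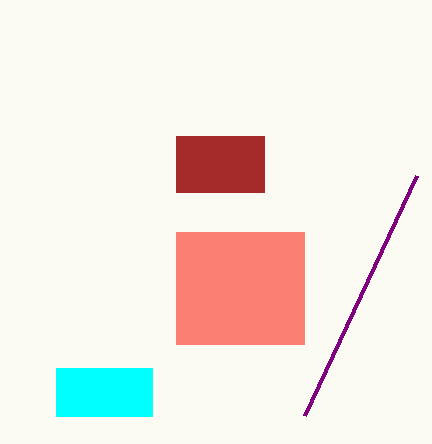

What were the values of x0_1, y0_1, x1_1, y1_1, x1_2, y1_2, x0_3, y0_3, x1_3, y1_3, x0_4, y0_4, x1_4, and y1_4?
x0_1 = 176
y0_1 = 136
x1_1 = 264
y1_1 = 192
x1_2 = 304
y1_2 = 416
x0_3 = 176
y0_3 = 232
x1_3 = 304
y1_3 = 344
x0_4 = 56
y0_4 = 368
x1_4 = 152
y1_4 = 416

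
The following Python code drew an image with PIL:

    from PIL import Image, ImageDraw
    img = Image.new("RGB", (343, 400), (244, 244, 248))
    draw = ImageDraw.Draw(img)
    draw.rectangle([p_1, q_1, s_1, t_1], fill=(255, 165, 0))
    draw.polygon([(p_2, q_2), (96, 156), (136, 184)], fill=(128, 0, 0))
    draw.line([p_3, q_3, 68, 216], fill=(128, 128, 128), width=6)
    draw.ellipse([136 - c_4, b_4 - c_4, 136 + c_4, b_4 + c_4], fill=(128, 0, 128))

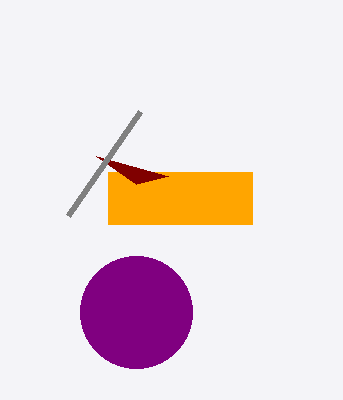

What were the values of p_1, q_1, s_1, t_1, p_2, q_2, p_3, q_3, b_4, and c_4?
p_1 = 108
q_1 = 172
s_1 = 252
t_1 = 224
p_2 = 168
q_2 = 176
p_3 = 140
q_3 = 112
b_4 = 312
c_4 = 56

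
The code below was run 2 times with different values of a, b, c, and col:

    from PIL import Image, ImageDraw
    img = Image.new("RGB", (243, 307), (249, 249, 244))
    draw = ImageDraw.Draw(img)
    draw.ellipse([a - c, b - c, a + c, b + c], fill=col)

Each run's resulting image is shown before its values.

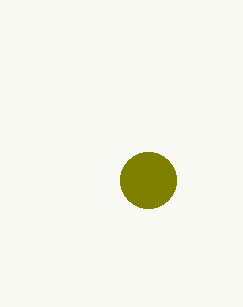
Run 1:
a = 148
b = 180
c = 28
col = 'olive'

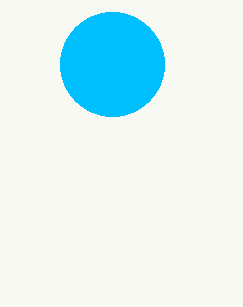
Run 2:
a = 112
b = 64
c = 52
col = 'deepskyblue'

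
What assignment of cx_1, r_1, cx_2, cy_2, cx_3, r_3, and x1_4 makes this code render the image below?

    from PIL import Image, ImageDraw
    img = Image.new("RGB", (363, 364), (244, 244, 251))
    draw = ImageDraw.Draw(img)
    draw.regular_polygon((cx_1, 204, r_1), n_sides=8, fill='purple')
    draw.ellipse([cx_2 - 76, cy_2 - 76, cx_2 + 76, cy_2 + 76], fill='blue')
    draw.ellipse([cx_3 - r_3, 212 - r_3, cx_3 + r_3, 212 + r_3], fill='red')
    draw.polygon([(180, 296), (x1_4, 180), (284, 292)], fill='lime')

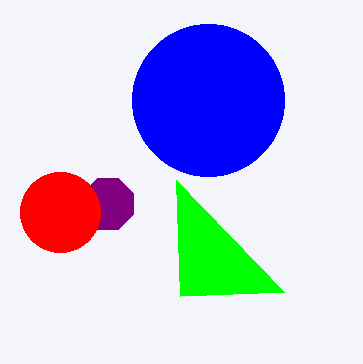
cx_1 = 108, r_1 = 28, cx_2 = 208, cy_2 = 100, cx_3 = 60, r_3 = 40, x1_4 = 176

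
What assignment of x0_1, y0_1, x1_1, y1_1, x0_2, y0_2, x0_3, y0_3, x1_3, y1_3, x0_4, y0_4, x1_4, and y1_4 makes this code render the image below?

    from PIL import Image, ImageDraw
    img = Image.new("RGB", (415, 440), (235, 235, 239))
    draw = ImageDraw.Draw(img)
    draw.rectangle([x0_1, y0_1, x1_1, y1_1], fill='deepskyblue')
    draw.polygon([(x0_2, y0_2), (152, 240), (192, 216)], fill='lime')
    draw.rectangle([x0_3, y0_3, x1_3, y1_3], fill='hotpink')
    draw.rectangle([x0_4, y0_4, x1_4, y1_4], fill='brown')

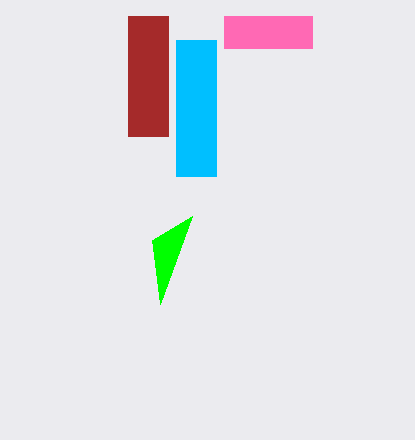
x0_1 = 176, y0_1 = 40, x1_1 = 216, y1_1 = 176, x0_2 = 160, y0_2 = 304, x0_3 = 224, y0_3 = 16, x1_3 = 312, y1_3 = 48, x0_4 = 128, y0_4 = 16, x1_4 = 168, y1_4 = 136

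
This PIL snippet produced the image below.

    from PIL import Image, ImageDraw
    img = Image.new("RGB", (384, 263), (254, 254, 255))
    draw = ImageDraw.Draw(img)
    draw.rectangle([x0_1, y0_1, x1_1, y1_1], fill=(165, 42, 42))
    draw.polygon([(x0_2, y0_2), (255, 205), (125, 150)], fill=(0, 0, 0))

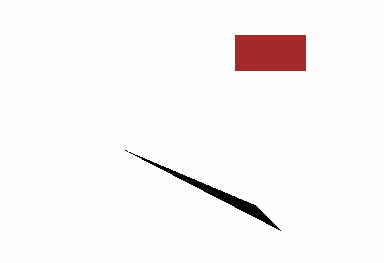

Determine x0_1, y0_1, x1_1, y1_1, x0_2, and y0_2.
x0_1 = 235; y0_1 = 35; x1_1 = 305; y1_1 = 70; x0_2 = 280; y0_2 = 230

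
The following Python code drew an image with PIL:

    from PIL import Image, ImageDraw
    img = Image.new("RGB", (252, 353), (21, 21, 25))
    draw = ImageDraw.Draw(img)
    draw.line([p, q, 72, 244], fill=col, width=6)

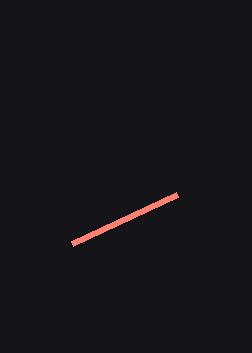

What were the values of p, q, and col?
p = 177
q = 195
col = 'salmon'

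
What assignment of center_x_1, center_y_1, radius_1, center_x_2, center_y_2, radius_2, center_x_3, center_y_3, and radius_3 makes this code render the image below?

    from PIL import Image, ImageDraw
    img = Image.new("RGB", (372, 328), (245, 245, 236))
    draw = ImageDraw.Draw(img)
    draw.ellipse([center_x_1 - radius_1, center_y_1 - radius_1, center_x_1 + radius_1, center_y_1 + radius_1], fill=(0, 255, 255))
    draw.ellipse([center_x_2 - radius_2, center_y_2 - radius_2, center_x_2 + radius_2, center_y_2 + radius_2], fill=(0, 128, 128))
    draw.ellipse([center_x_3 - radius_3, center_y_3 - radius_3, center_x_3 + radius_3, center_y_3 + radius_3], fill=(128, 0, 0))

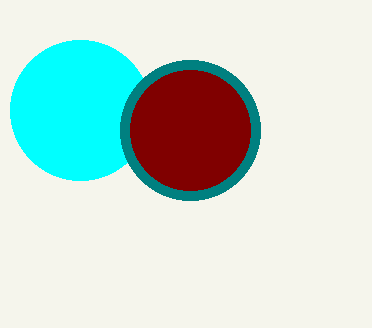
center_x_1 = 80; center_y_1 = 110; radius_1 = 70; center_x_2 = 190; center_y_2 = 130; radius_2 = 70; center_x_3 = 190; center_y_3 = 130; radius_3 = 60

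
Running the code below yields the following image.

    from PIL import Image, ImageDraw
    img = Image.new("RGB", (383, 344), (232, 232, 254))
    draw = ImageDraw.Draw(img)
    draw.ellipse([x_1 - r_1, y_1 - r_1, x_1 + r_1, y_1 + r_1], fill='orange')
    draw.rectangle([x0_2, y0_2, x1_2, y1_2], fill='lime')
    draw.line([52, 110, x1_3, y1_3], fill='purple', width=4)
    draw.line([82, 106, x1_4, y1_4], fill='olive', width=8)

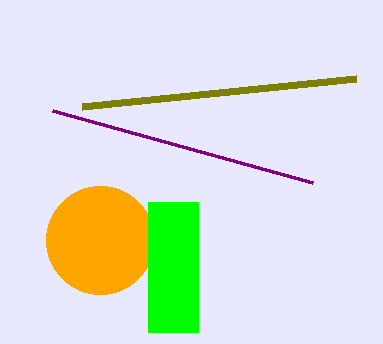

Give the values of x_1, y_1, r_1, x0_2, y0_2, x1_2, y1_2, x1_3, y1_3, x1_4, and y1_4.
x_1 = 100, y_1 = 240, r_1 = 54, x0_2 = 148, y0_2 = 202, x1_2 = 198, y1_2 = 332, x1_3 = 312, y1_3 = 182, x1_4 = 356, y1_4 = 78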